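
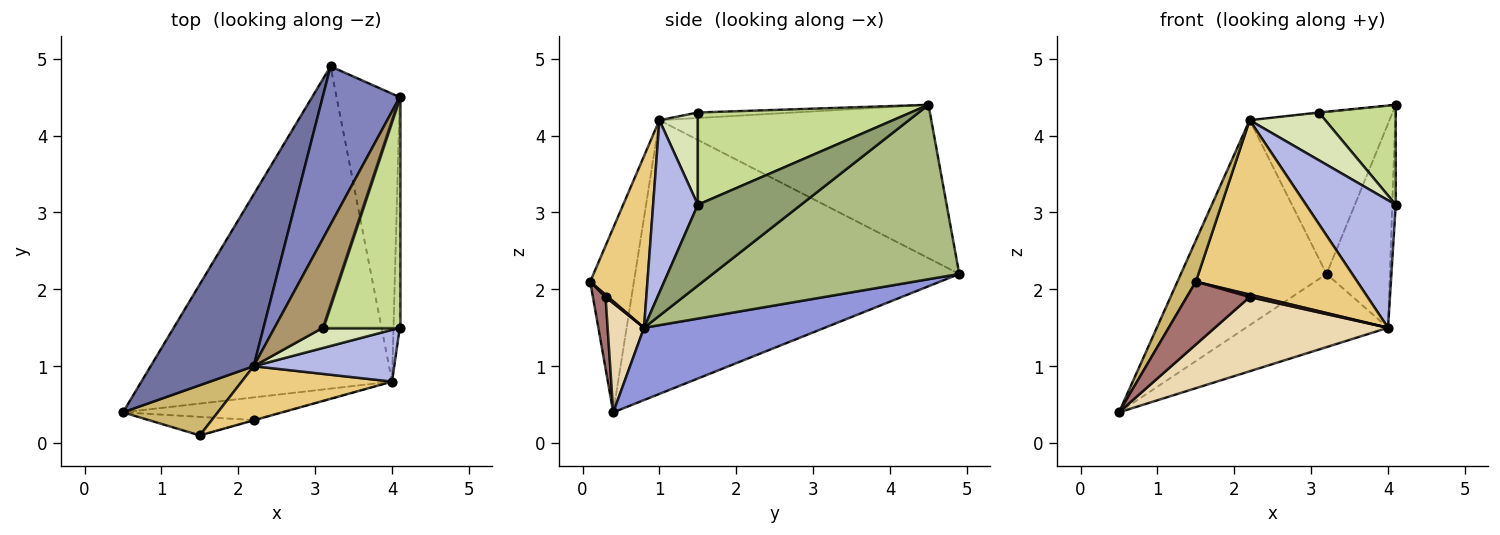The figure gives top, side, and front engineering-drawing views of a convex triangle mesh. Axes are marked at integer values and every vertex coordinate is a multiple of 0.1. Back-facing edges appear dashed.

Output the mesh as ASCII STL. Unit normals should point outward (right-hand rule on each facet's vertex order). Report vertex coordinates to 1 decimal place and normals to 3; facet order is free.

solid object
 facet normal -0.863 0.388 0.325
  outer loop
   vertex 2.2 1.0 4.2
   vertex 3.2 4.9 2.2
   vertex 0.5 0.4 0.4
  endloop
 endfacet
 facet normal -0.812 0.417 0.408
  outer loop
   vertex 2.2 1.0 4.2
   vertex 4.1 4.5 4.4
   vertex 3.2 4.9 2.2
  endloop
 endfacet
 facet normal 0.271 0.213 -0.939
  outer loop
   vertex 4.0 0.8 1.5
   vertex 0.5 0.4 0.4
   vertex 3.2 4.9 2.2
  endloop
 endfacet
 facet normal 0.419 -0.841 0.342
  outer loop
   vertex 4.0 0.8 1.5
   vertex 4.1 1.5 3.1
   vertex 2.2 1.0 4.2
  endloop
 endfacet
 facet normal 0.996 0.033 -0.077
  outer loop
   vertex 4.0 0.8 1.5
   vertex 4.1 4.5 4.4
   vertex 4.1 1.5 3.1
  endloop
 endfacet
 facet normal 0.914 0.235 -0.331
  outer loop
   vertex 4.0 0.8 1.5
   vertex 3.2 4.9 2.2
   vertex 4.1 4.5 4.4
  endloop
 endfacet
 facet normal 0.740 -0.267 0.617
  outer loop
   vertex 3.1 1.5 4.3
   vertex 4.1 1.5 3.1
   vertex 4.1 4.5 4.4
  endloop
 endfacet
 facet normal 0.424 -0.834 0.353
  outer loop
   vertex 3.1 1.5 4.3
   vertex 2.2 1.0 4.2
   vertex 4.1 1.5 3.1
  endloop
 endfacet
 facet normal -0.113 0.005 0.994
  outer loop
   vertex 3.1 1.5 4.3
   vertex 4.1 4.5 4.4
   vertex 2.2 1.0 4.2
  endloop
 endfacet
 facet normal -0.833 -0.351 0.428
  outer loop
   vertex 1.5 0.1 2.1
   vertex 2.2 1.0 4.2
   vertex 0.5 0.4 0.4
  endloop
 endfacet
 facet normal 0.321 -0.905 0.281
  outer loop
   vertex 1.5 0.1 2.1
   vertex 4.0 0.8 1.5
   vertex 2.2 1.0 4.2
  endloop
 endfacet
 facet normal 0.197 -0.938 -0.286
  outer loop
   vertex 2.2 0.3 1.9
   vertex 0.5 0.4 0.4
   vertex 4.0 0.8 1.5
  endloop
 endfacet
 facet normal 0.190 -0.942 -0.278
  outer loop
   vertex 2.2 0.3 1.9
   vertex 1.5 0.1 2.1
   vertex 0.5 0.4 0.4
  endloop
 endfacet
 facet normal 0.241 -0.963 -0.120
  outer loop
   vertex 2.2 0.3 1.9
   vertex 4.0 0.8 1.5
   vertex 1.5 0.1 2.1
  endloop
 endfacet
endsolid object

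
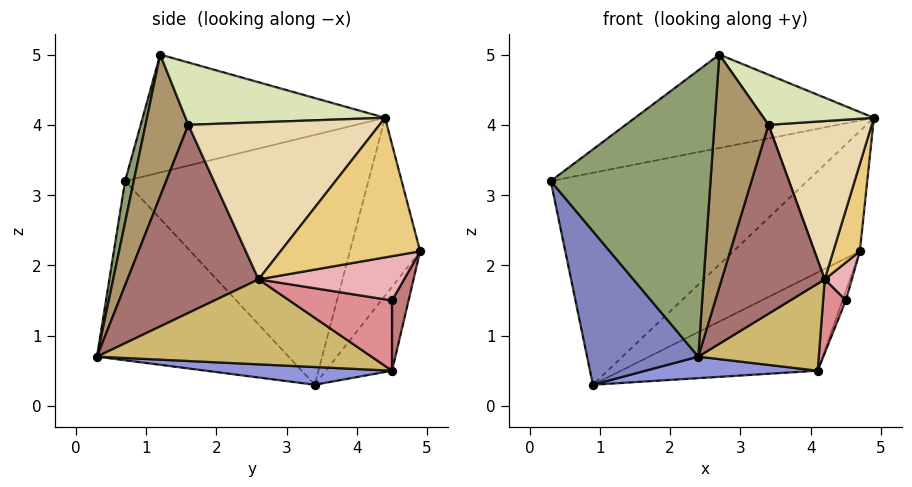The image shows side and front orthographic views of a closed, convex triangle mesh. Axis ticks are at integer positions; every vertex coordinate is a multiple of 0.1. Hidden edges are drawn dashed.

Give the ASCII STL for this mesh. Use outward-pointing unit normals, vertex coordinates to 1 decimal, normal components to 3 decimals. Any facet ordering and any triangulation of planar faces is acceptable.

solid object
 facet normal -0.607 0.640 0.471
  outer loop
   vertex 0.9 3.4 0.3
   vertex 0.3 0.7 3.2
   vertex 4.9 4.4 4.1
  endloop
 endfacet
 facet normal -0.726 -0.422 -0.543
  outer loop
   vertex 2.4 0.3 0.7
   vertex 0.3 0.7 3.2
   vertex 0.9 3.4 0.3
  endloop
 endfacet
 facet normal 0.091 -0.084 -0.992
  outer loop
   vertex 4.1 4.5 0.5
   vertex 2.4 0.3 0.7
   vertex 0.9 3.4 0.3
  endloop
 endfacet
 facet normal -0.569 0.560 0.602
  outer loop
   vertex 2.7 1.2 5.0
   vertex 4.9 4.4 4.1
   vertex 0.3 0.7 3.2
  endloop
 endfacet
 facet normal 0.053 -0.978 0.201
  outer loop
   vertex 2.7 1.2 5.0
   vertex 0.3 0.7 3.2
   vertex 2.4 0.3 0.7
  endloop
 endfacet
 facet normal -0.468 0.842 0.271
  outer loop
   vertex 4.7 4.9 2.2
   vertex 0.9 3.4 0.3
   vertex 4.9 4.4 4.1
  endloop
 endfacet
 facet normal -0.317 0.942 -0.110
  outer loop
   vertex 4.7 4.9 2.2
   vertex 4.1 4.5 0.5
   vertex 0.9 3.4 0.3
  endloop
 endfacet
 facet normal 0.807 -0.446 0.387
  outer loop
   vertex 3.4 1.6 4.0
   vertex 4.9 4.4 4.1
   vertex 2.7 1.2 5.0
  endloop
 endfacet
 facet normal 0.616 -0.778 0.120
  outer loop
   vertex 3.4 1.6 4.0
   vertex 2.7 1.2 5.0
   vertex 2.4 0.3 0.7
  endloop
 endfacet
 facet normal 0.765 -0.336 -0.550
  outer loop
   vertex 4.2 2.6 1.8
   vertex 2.4 0.3 0.7
   vertex 4.1 4.5 0.5
  endloop
 endfacet
 facet normal 0.971 -0.185 -0.151
  outer loop
   vertex 4.2 2.6 1.8
   vertex 4.7 4.9 2.2
   vertex 4.9 4.4 4.1
  endloop
 endfacet
 facet normal 0.875 -0.473 0.103
  outer loop
   vertex 4.2 2.6 1.8
   vertex 4.9 4.4 4.1
   vertex 3.4 1.6 4.0
  endloop
 endfacet
 facet normal 0.786 -0.618 0.005
  outer loop
   vertex 4.2 2.6 1.8
   vertex 3.4 1.6 4.0
   vertex 2.4 0.3 0.7
  endloop
 endfacet
 facet normal 0.913 0.183 -0.365
  outer loop
   vertex 4.5 4.5 1.5
   vertex 4.1 4.5 0.5
   vertex 4.7 4.9 2.2
  endloop
 endfacet
 facet normal 0.910 -0.201 -0.364
  outer loop
   vertex 4.5 4.5 1.5
   vertex 4.2 2.6 1.8
   vertex 4.1 4.5 0.5
  endloop
 endfacet
 facet normal 0.968 -0.180 -0.174
  outer loop
   vertex 4.5 4.5 1.5
   vertex 4.7 4.9 2.2
   vertex 4.2 2.6 1.8
  endloop
 endfacet
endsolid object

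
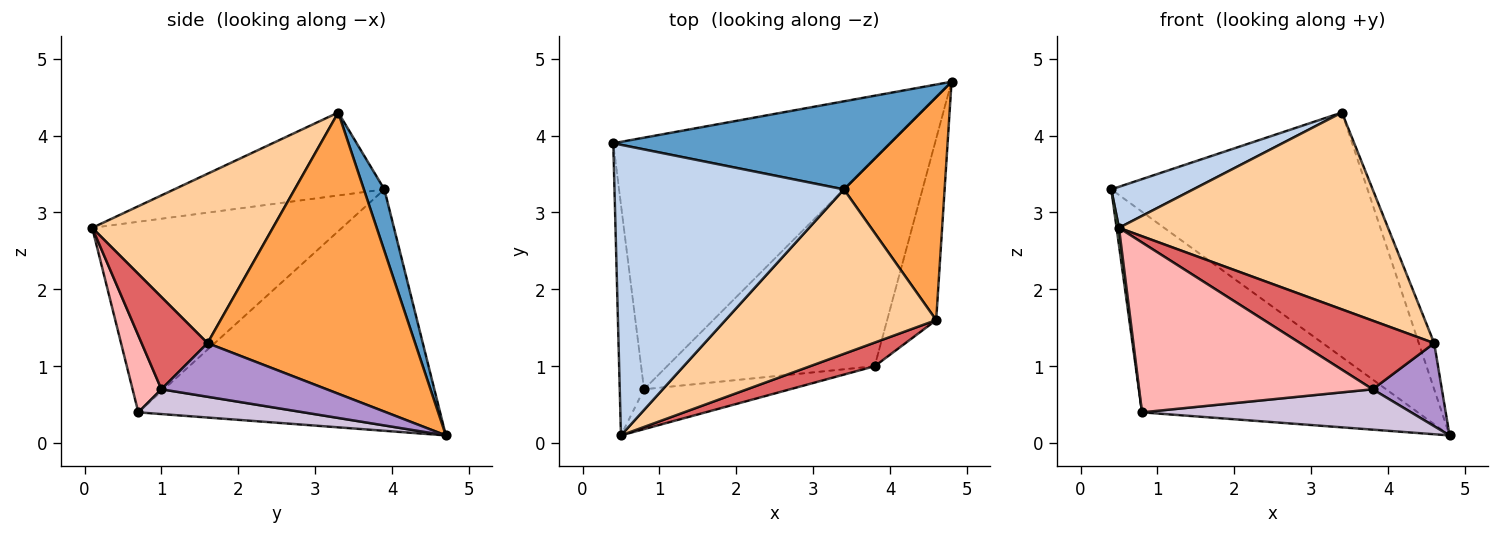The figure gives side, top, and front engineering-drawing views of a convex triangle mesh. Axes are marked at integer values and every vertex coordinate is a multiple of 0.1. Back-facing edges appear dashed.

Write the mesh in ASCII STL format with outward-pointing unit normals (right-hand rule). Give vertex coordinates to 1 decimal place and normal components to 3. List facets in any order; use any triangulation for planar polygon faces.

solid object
 facet normal 0.075 0.938 0.338
  outer loop
   vertex 3.4 3.3 4.3
   vertex 4.8 4.7 0.1
   vertex 0.4 3.9 3.3
  endloop
 endfacet
 facet normal -0.337 -0.132 0.932
  outer loop
   vertex 3.4 3.3 4.3
   vertex 0.4 3.9 3.3
   vertex 0.5 0.1 2.8
  endloop
 endfacet
 facet normal 0.939 0.070 0.336
  outer loop
   vertex 4.6 1.6 1.3
   vertex 4.8 4.7 0.1
   vertex 3.4 3.3 4.3
  endloop
 endfacet
 facet normal 0.458 -0.682 0.570
  outer loop
   vertex 4.6 1.6 1.3
   vertex 3.4 3.3 4.3
   vertex 0.5 0.1 2.8
  endloop
 endfacet
 facet normal -0.563 0.515 -0.646
  outer loop
   vertex 0.8 0.7 0.4
   vertex 0.4 3.9 3.3
   vertex 4.8 4.7 0.1
  endloop
 endfacet
 facet normal -0.992 -0.009 -0.126
  outer loop
   vertex 0.8 0.7 0.4
   vertex 0.5 0.1 2.8
   vertex 0.4 3.9 3.3
  endloop
 endfacet
 facet normal 0.422 -0.857 0.295
  outer loop
   vertex 3.8 1.0 0.7
   vertex 4.6 1.6 1.3
   vertex 0.5 0.1 2.8
  endloop
 endfacet
 facet normal 0.119 -0.967 -0.227
  outer loop
   vertex 3.8 1.0 0.7
   vertex 0.5 0.1 2.8
   vertex 0.8 0.7 0.4
  endloop
 endfacet
 facet normal 0.705 -0.295 -0.645
  outer loop
   vertex 3.8 1.0 0.7
   vertex 4.8 4.7 0.1
   vertex 4.6 1.6 1.3
  endloop
 endfacet
 facet normal 0.116 -0.190 -0.975
  outer loop
   vertex 3.8 1.0 0.7
   vertex 0.8 0.7 0.4
   vertex 4.8 4.7 0.1
  endloop
 endfacet
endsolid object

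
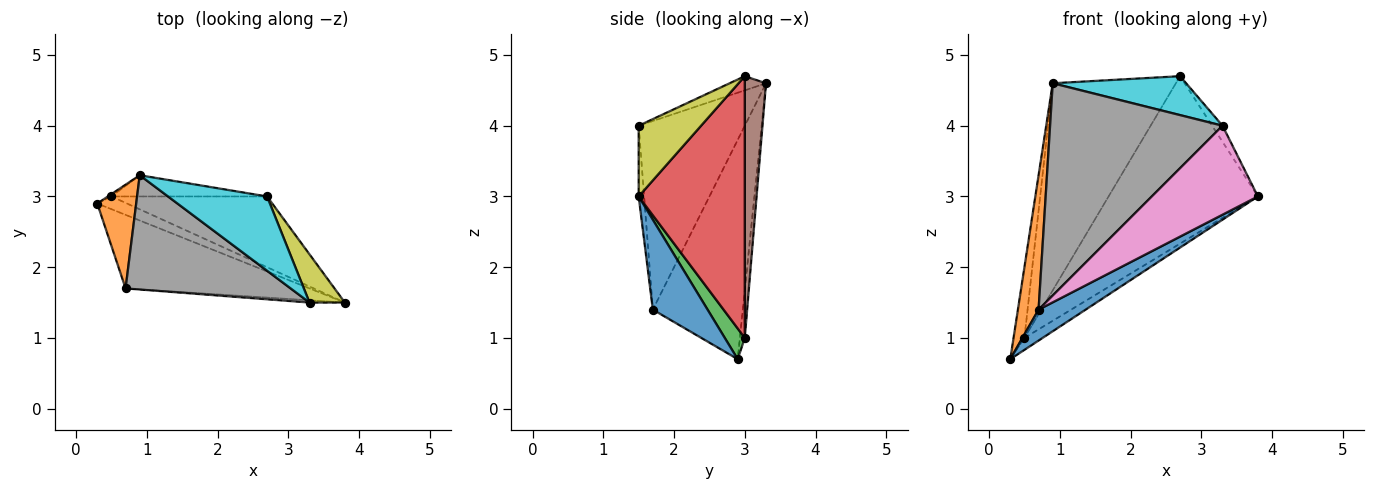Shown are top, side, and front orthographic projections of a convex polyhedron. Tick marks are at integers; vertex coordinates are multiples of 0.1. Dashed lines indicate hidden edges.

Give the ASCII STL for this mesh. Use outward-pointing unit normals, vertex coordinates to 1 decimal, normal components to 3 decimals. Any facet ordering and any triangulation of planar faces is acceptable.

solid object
 facet normal 0.411 -0.353 -0.840
  outer loop
   vertex 0.7 1.7 1.4
   vertex 0.3 2.9 0.7
   vertex 3.8 1.5 3.0
  endloop
 endfacet
 facet normal -0.960 -0.221 0.170
  outer loop
   vertex 0.7 1.7 1.4
   vertex 0.9 3.3 4.6
   vertex 0.3 2.9 0.7
  endloop
 endfacet
 facet normal 0.602 0.546 -0.583
  outer loop
   vertex 0.5 3.0 1.0
   vertex 3.8 1.5 3.0
   vertex 0.3 2.9 0.7
  endloop
 endfacet
 facet normal 0.548 0.771 -0.326
  outer loop
   vertex 0.5 3.0 1.0
   vertex 2.7 3.0 4.7
   vertex 3.8 1.5 3.0
  endloop
 endfacet
 facet normal -0.410 0.912 -0.030
  outer loop
   vertex 0.5 3.0 1.0
   vertex 0.3 2.9 0.7
   vertex 0.9 3.3 4.6
  endloop
 endfacet
 facet normal 0.169 0.980 -0.100
  outer loop
   vertex 0.5 3.0 1.0
   vertex 0.9 3.3 4.6
   vertex 2.7 3.0 4.7
  endloop
 endfacet
 facet normal -0.051 -0.998 -0.026
  outer loop
   vertex 3.3 1.5 4.0
   vertex 0.7 1.7 1.4
   vertex 3.8 1.5 3.0
  endloop
 endfacet
 facet normal -0.476 -0.774 0.417
  outer loop
   vertex 3.3 1.5 4.0
   vertex 0.9 3.3 4.6
   vertex 0.7 1.7 1.4
  endloop
 endfacet
 facet normal 0.885 0.147 0.442
  outer loop
   vertex 3.3 1.5 4.0
   vertex 3.8 1.5 3.0
   vertex 2.7 3.0 4.7
  endloop
 endfacet
 facet normal -0.126 -0.460 0.879
  outer loop
   vertex 3.3 1.5 4.0
   vertex 2.7 3.0 4.7
   vertex 0.9 3.3 4.6
  endloop
 endfacet
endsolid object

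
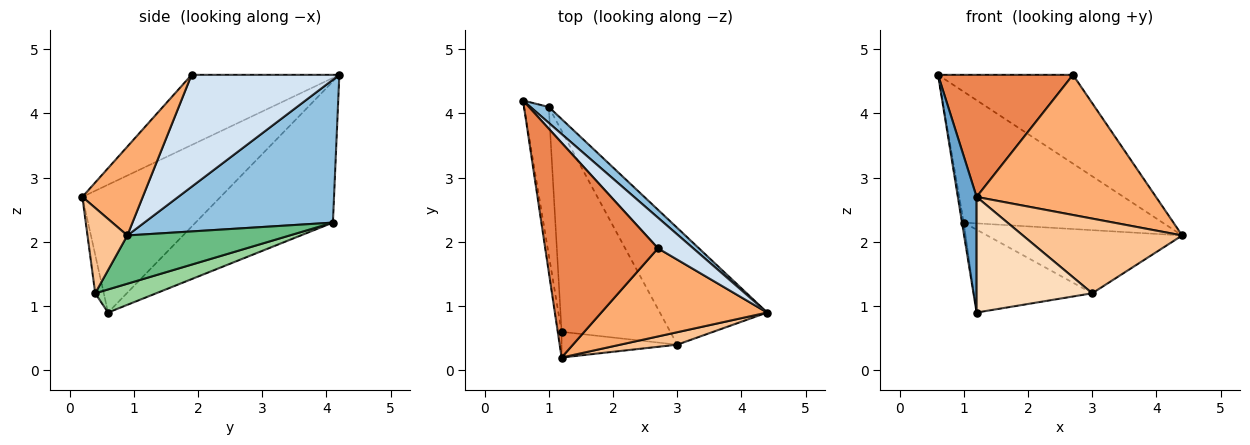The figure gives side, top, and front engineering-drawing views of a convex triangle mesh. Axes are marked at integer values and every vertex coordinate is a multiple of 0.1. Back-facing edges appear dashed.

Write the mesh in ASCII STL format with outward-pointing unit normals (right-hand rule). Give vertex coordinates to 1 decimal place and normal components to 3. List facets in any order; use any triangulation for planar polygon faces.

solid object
 facet normal -0.990 -0.134 -0.030
  outer loop
   vertex 1.2 0.6 0.9
   vertex 1.2 0.2 2.7
   vertex 0.6 4.2 4.6
  endloop
 endfacet
 facet normal 0.685 0.723 0.088
  outer loop
   vertex 1.0 4.1 2.3
   vertex 0.6 4.2 4.6
   vertex 4.4 0.9 2.1
  endloop
 endfacet
 facet normal -0.985 0.012 -0.172
  outer loop
   vertex 1.0 4.1 2.3
   vertex 1.2 0.6 0.9
   vertex 0.6 4.2 4.6
  endloop
 endfacet
 facet normal 0.719 0.657 0.226
  outer loop
   vertex 2.7 1.9 4.6
   vertex 4.4 0.9 2.1
   vertex 0.6 4.2 4.6
  endloop
 endfacet
 facet normal -0.476 -0.435 0.765
  outer loop
   vertex 2.7 1.9 4.6
   vertex 0.6 4.2 4.6
   vertex 1.2 0.2 2.7
  endloop
 endfacet
 facet normal 0.274 -0.814 0.512
  outer loop
   vertex 2.7 1.9 4.6
   vertex 1.2 0.2 2.7
   vertex 4.4 0.9 2.1
  endloop
 endfacet
 facet normal 0.239 -0.958 0.160
  outer loop
   vertex 3.0 0.4 1.2
   vertex 4.4 0.9 2.1
   vertex 1.2 0.2 2.7
  endloop
 endfacet
 facet normal -0.072 -0.974 -0.216
  outer loop
   vertex 3.0 0.4 1.2
   vertex 1.2 0.2 2.7
   vertex 1.2 0.6 0.9
  endloop
 endfacet
 facet normal 0.368 0.442 -0.818
  outer loop
   vertex 3.0 0.4 1.2
   vertex 1.0 4.1 2.3
   vertex 4.4 0.9 2.1
  endloop
 endfacet
 facet normal 0.193 0.374 -0.907
  outer loop
   vertex 3.0 0.4 1.2
   vertex 1.2 0.6 0.9
   vertex 1.0 4.1 2.3
  endloop
 endfacet
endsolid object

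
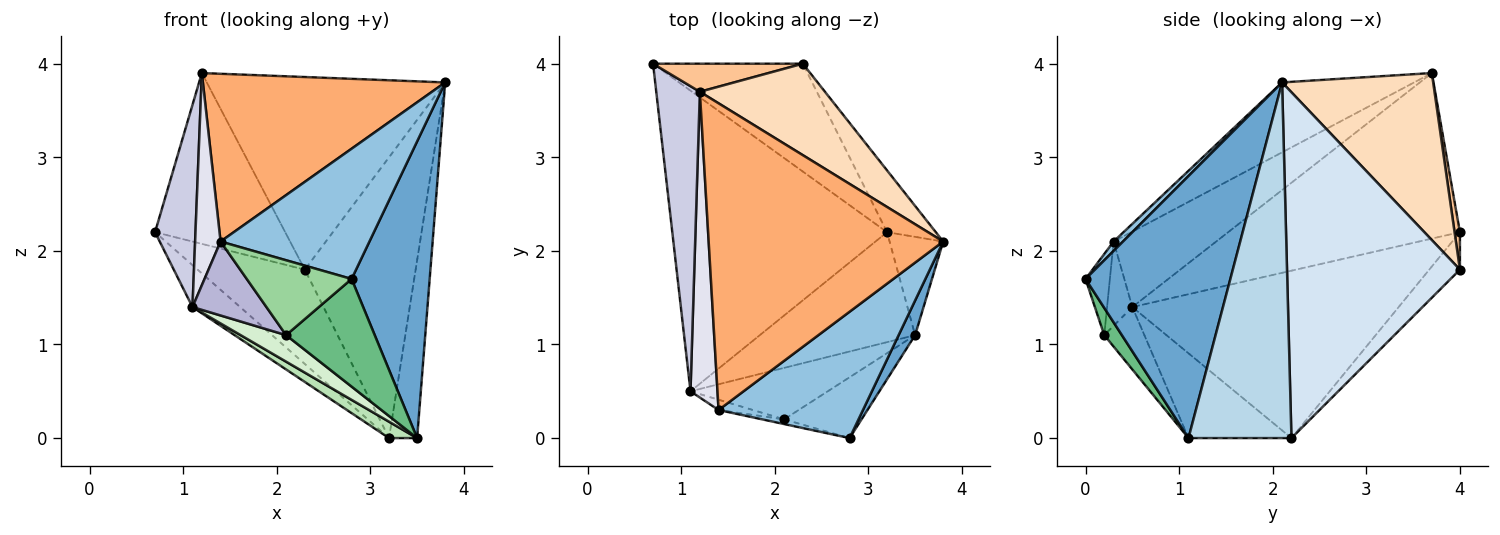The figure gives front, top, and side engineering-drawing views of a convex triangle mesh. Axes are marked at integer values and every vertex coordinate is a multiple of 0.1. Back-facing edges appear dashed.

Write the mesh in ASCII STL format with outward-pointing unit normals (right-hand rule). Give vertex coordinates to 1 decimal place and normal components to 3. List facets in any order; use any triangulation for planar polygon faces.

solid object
 facet normal 0.879 -0.474 0.055
  outer loop
   vertex 3.5 1.1 0.0
   vertex 3.8 2.1 3.8
   vertex 2.8 0.0 1.7
  endloop
 endfacet
 facet normal 0.045 -0.717 0.696
  outer loop
   vertex 1.4 0.3 2.1
   vertex 2.8 0.0 1.7
   vertex 3.8 2.1 3.8
  endloop
 endfacet
 facet normal 0.955 0.260 -0.144
  outer loop
   vertex 3.2 2.2 0.0
   vertex 3.8 2.1 3.8
   vertex 3.5 1.1 0.0
  endloop
 endfacet
 facet normal 0.836 0.536 -0.118
  outer loop
   vertex 3.2 2.2 0.0
   vertex 2.3 4.0 1.8
   vertex 3.8 2.1 3.8
  endloop
 endfacet
 facet normal -0.185 0.647 -0.740
  outer loop
   vertex 3.2 2.2 0.0
   vertex 0.7 4.0 2.2
   vertex 2.3 4.0 1.8
  endloop
 endfacet
 facet normal -0.253 -0.464 0.849
  outer loop
   vertex 1.2 3.7 3.9
   vertex 1.4 0.3 2.1
   vertex 3.8 2.1 3.8
  endloop
 endfacet
 facet normal 0.041 0.986 0.162
  outer loop
   vertex 1.2 3.7 3.9
   vertex 2.3 4.0 1.8
   vertex 0.7 4.0 2.2
  endloop
 endfacet
 facet normal 0.497 0.784 0.372
  outer loop
   vertex 1.2 3.7 3.9
   vertex 3.8 2.1 3.8
   vertex 2.3 4.0 1.8
  endloop
 endfacet
 facet normal 0.170 -0.858 -0.485
  outer loop
   vertex 2.1 0.2 1.1
   vertex 3.5 1.1 0.0
   vertex 2.8 0.0 1.7
  endloop
 endfacet
 facet normal -0.226 -0.972 -0.061
  outer loop
   vertex 2.1 0.2 1.1
   vertex 2.8 0.0 1.7
   vertex 1.4 0.3 2.1
  endloop
 endfacet
 facet normal -0.475 -0.130 -0.870
  outer loop
   vertex 1.1 0.5 1.4
   vertex 3.2 2.2 0.0
   vertex 3.5 1.1 0.0
  endloop
 endfacet
 facet normal -0.375 -0.425 -0.824
  outer loop
   vertex 1.1 0.5 1.4
   vertex 3.5 1.1 0.0
   vertex 2.1 0.2 1.1
  endloop
 endfacet
 facet normal -0.611 0.109 -0.784
  outer loop
   vertex 1.1 0.5 1.4
   vertex 0.7 4.0 2.2
   vertex 3.2 2.2 0.0
  endloop
 endfacet
 facet normal -0.321 -0.938 -0.131
  outer loop
   vertex 1.1 0.5 1.4
   vertex 2.1 0.2 1.1
   vertex 1.4 0.3 2.1
  endloop
 endfacet
 facet normal -0.954 -0.166 0.251
  outer loop
   vertex 1.1 0.5 1.4
   vertex 1.2 3.7 3.9
   vertex 0.7 4.0 2.2
  endloop
 endfacet
 facet normal -0.917 -0.228 0.328
  outer loop
   vertex 1.1 0.5 1.4
   vertex 1.4 0.3 2.1
   vertex 1.2 3.7 3.9
  endloop
 endfacet
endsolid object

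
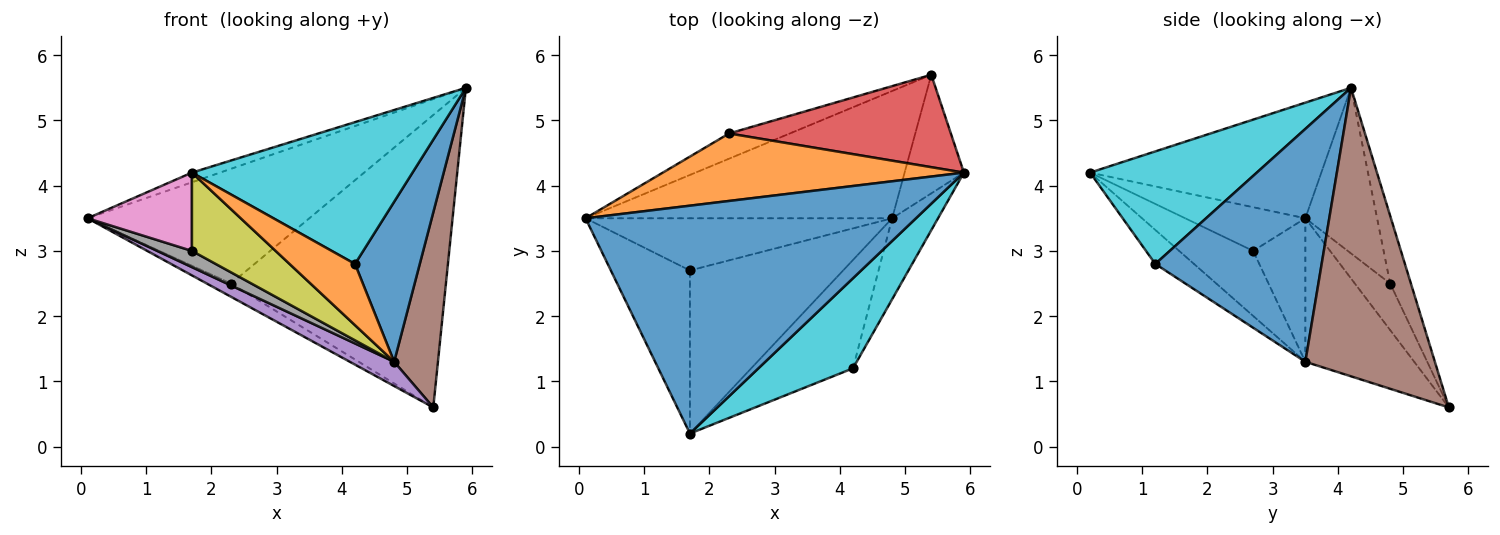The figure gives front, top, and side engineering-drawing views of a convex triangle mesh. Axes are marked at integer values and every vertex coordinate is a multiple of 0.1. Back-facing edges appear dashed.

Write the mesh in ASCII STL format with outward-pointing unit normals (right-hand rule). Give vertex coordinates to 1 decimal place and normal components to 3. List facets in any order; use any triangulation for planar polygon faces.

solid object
 facet normal -0.330 0.040 0.943
  outer loop
   vertex 1.7 0.2 4.2
   vertex 5.9 4.2 5.5
   vertex 0.1 3.5 3.5
  endloop
 endfacet
 facet normal -0.269 0.830 0.488
  outer loop
   vertex 2.3 4.8 2.5
   vertex 0.1 3.5 3.5
   vertex 5.9 4.2 5.5
  endloop
 endfacet
 facet normal -0.561 0.386 -0.732
  outer loop
   vertex 2.3 4.8 2.5
   vertex 5.4 5.7 0.6
   vertex 0.1 3.5 3.5
  endloop
 endfacet
 facet normal -0.092 0.950 0.300
  outer loop
   vertex 2.3 4.8 2.5
   vertex 5.9 4.2 5.5
   vertex 5.4 5.7 0.6
  endloop
 endfacet
 facet normal -0.418 -0.170 -0.893
  outer loop
   vertex 4.8 3.5 1.3
   vertex 0.1 3.5 3.5
   vertex 5.4 5.7 0.6
  endloop
 endfacet
 facet normal 0.930 -0.314 -0.191
  outer loop
   vertex 4.8 3.5 1.3
   vertex 5.4 5.7 0.6
   vertex 5.9 4.2 5.5
  endloop
 endfacet
 facet normal -0.446 -0.387 -0.807
  outer loop
   vertex 1.7 2.7 3.0
   vertex 1.7 0.2 4.2
   vertex 0.1 3.5 3.5
  endloop
 endfacet
 facet normal -0.408 -0.271 -0.872
  outer loop
   vertex 1.7 2.7 3.0
   vertex 0.1 3.5 3.5
   vertex 4.8 3.5 1.3
  endloop
 endfacet
 facet normal -0.357 -0.404 -0.842
  outer loop
   vertex 1.7 2.7 3.0
   vertex 4.8 3.5 1.3
   vertex 1.7 0.2 4.2
  endloop
 endfacet
 facet normal 0.538 -0.712 0.452
  outer loop
   vertex 4.2 1.2 2.8
   vertex 5.9 4.2 5.5
   vertex 1.7 0.2 4.2
  endloop
 endfacet
 facet normal 0.917 -0.357 -0.181
  outer loop
   vertex 4.2 1.2 2.8
   vertex 4.8 3.5 1.3
   vertex 5.9 4.2 5.5
  endloop
 endfacet
 facet normal -0.279 -0.472 -0.836
  outer loop
   vertex 4.2 1.2 2.8
   vertex 1.7 0.2 4.2
   vertex 4.8 3.5 1.3
  endloop
 endfacet
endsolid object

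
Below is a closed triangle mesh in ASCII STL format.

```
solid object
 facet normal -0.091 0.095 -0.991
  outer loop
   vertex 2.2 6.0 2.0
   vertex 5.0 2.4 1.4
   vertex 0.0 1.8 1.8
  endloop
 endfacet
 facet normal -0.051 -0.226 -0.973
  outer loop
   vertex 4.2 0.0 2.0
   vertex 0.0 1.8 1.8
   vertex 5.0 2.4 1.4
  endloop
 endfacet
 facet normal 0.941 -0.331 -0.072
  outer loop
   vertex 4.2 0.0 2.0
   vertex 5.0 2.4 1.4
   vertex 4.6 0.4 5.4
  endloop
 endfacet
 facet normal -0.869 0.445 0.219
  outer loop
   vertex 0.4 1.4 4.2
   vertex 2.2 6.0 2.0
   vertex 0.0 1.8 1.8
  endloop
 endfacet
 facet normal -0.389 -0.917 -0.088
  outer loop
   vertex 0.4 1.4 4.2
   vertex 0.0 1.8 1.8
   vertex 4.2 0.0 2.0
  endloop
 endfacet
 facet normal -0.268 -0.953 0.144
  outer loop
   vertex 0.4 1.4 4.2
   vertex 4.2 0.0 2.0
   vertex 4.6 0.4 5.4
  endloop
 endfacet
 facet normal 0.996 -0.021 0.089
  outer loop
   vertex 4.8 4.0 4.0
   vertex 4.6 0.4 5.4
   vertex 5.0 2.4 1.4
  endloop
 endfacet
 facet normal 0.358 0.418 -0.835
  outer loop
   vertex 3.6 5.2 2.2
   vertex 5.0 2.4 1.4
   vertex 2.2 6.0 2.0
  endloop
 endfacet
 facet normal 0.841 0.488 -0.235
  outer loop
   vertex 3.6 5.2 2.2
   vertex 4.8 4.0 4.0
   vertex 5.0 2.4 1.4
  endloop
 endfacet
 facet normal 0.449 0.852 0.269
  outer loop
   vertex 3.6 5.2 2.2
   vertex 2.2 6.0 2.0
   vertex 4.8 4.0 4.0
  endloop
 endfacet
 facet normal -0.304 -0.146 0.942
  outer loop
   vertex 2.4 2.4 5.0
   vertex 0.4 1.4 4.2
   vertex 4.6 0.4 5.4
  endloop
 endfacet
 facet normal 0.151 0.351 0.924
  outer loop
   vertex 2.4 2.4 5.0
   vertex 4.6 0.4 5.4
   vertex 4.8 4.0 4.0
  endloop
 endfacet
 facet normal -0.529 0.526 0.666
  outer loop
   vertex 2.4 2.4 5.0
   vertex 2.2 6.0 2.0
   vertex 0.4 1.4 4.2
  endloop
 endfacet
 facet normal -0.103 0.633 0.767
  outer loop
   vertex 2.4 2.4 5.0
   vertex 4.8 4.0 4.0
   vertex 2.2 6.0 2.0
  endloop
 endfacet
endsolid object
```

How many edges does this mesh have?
21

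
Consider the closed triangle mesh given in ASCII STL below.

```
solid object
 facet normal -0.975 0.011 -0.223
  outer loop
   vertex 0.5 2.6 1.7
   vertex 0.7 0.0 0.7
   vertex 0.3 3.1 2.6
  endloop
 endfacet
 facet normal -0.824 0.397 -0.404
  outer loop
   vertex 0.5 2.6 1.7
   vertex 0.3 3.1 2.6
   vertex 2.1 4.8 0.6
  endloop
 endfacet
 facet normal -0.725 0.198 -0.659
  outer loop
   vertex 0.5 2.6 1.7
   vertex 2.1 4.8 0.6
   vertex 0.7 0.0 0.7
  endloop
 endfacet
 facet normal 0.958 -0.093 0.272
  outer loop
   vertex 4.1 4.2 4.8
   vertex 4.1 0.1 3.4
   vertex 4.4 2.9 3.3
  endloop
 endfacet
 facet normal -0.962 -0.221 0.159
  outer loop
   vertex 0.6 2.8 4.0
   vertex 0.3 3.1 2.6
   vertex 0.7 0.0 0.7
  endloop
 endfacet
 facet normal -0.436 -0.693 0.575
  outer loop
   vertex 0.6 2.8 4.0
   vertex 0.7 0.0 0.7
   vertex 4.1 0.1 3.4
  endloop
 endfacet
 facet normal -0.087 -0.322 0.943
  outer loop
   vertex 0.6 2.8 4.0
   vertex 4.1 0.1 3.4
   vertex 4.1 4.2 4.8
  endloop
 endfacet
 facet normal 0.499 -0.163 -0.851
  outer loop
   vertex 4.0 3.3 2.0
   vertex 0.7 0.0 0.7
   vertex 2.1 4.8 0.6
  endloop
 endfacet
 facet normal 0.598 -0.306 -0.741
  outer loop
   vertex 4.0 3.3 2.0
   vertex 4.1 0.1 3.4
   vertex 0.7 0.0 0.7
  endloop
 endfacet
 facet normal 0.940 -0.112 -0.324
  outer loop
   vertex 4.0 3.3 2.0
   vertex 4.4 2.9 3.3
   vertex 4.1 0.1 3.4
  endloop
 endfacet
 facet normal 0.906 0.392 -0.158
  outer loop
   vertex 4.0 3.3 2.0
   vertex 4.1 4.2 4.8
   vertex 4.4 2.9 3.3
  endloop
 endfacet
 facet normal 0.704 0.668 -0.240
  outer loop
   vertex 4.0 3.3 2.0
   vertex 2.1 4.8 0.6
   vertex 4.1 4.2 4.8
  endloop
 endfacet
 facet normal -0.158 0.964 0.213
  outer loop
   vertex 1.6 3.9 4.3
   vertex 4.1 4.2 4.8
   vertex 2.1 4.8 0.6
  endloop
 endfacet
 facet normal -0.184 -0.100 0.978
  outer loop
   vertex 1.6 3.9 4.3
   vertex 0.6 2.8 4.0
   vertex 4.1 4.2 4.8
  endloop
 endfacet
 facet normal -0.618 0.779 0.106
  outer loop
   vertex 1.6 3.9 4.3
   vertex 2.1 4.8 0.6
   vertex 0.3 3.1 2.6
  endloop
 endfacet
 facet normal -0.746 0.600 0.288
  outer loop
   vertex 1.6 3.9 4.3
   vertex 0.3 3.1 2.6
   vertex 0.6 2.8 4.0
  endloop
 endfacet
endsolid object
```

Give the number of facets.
16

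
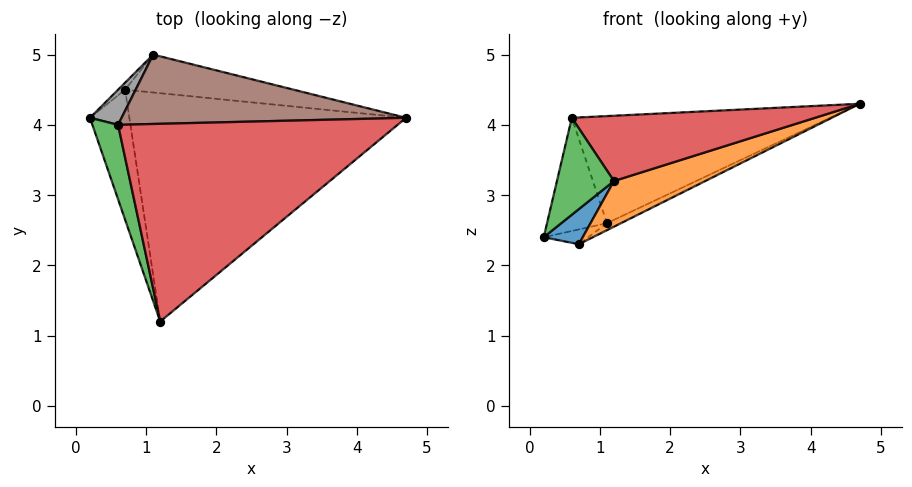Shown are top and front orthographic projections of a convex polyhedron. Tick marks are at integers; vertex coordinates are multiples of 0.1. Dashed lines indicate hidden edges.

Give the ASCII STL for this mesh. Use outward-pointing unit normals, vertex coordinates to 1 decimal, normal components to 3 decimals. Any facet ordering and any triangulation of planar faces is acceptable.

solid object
 facet normal 0.016 -0.261 -0.965
  outer loop
   vertex 0.7 4.5 2.3
   vertex 1.2 1.2 3.2
   vertex 0.2 4.1 2.4
  endloop
 endfacet
 facet normal 0.426 -0.177 -0.887
  outer loop
   vertex 0.7 4.5 2.3
   vertex 4.7 4.1 4.3
   vertex 1.2 1.2 3.2
  endloop
 endfacet
 facet normal -0.941 -0.268 0.206
  outer loop
   vertex 0.6 4.0 4.1
   vertex 0.2 4.1 2.4
   vertex 1.2 1.2 3.2
  endloop
 endfacet
 facet normal -0.039 -0.313 0.949
  outer loop
   vertex 0.6 4.0 4.1
   vertex 1.2 1.2 3.2
   vertex 4.7 4.1 4.3
  endloop
 endfacet
 facet normal 0.454 0.162 -0.876
  outer loop
   vertex 1.1 5.0 2.6
   vertex 4.7 4.1 4.3
   vertex 0.7 4.5 2.3
  endloop
 endfacet
 facet normal -0.047 0.838 0.543
  outer loop
   vertex 1.1 5.0 2.6
   vertex 0.6 4.0 4.1
   vertex 4.7 4.1 4.3
  endloop
 endfacet
 facet normal -0.629 0.703 -0.333
  outer loop
   vertex 1.1 5.0 2.6
   vertex 0.7 4.5 2.3
   vertex 0.2 4.1 2.4
  endloop
 endfacet
 facet normal -0.714 0.668 0.207
  outer loop
   vertex 1.1 5.0 2.6
   vertex 0.2 4.1 2.4
   vertex 0.6 4.0 4.1
  endloop
 endfacet
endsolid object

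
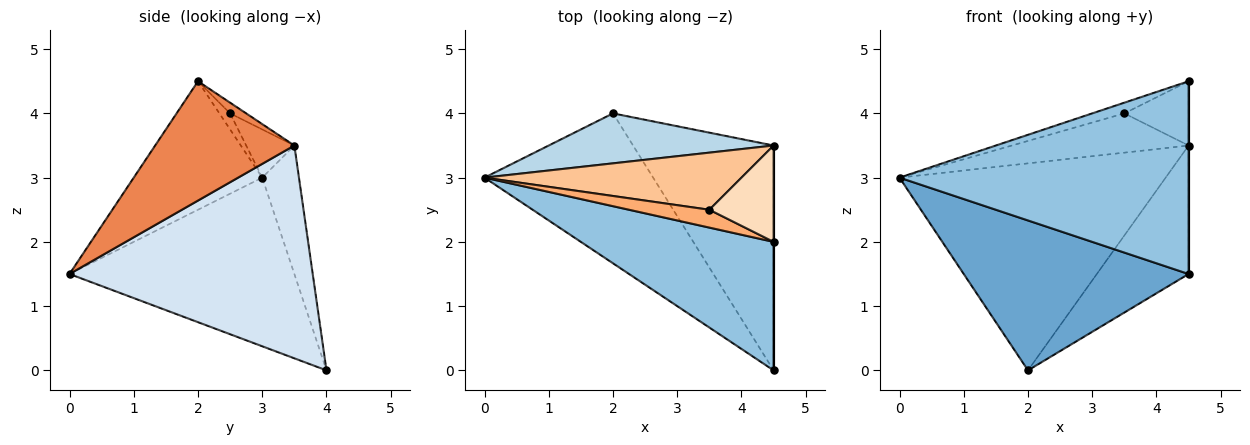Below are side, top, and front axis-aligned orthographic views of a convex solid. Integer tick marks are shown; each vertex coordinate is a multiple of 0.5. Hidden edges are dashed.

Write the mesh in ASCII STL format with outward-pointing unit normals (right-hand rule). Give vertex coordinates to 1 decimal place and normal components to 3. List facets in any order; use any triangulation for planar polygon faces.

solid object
 facet normal -0.577 -0.577 -0.577
  outer loop
   vertex 2.0 4.0 0.0
   vertex 4.5 0.0 1.5
   vertex 0.0 3.0 3.0
  endloop
 endfacet
 facet normal -0.347 -0.780 0.520
  outer loop
   vertex 4.5 2.0 4.5
   vertex 0.0 3.0 3.0
   vertex 4.5 0.0 1.5
  endloop
 endfacet
 facet normal -0.133 0.963 0.233
  outer loop
   vertex 4.5 3.5 3.5
   vertex 2.0 4.0 0.0
   vertex 0.0 3.0 3.0
  endloop
 endfacet
 facet normal 0.796 0.300 -0.526
  outer loop
   vertex 4.5 3.5 3.5
   vertex 4.5 0.0 1.5
   vertex 2.0 4.0 0.0
  endloop
 endfacet
 facet normal 1.000 0.000 0.000
  outer loop
   vertex 4.5 3.5 3.5
   vertex 4.5 2.0 4.5
   vertex 4.5 0.0 1.5
  endloop
 endfacet
 facet normal -0.169 0.507 0.845
  outer loop
   vertex 3.5 2.5 4.0
   vertex 0.0 3.0 3.0
   vertex 4.5 2.0 4.5
  endloop
 endfacet
 facet normal -0.153 0.560 0.814
  outer loop
   vertex 3.5 2.5 4.0
   vertex 4.5 3.5 3.5
   vertex 0.0 3.0 3.0
  endloop
 endfacet
 facet normal -0.137 0.549 0.824
  outer loop
   vertex 3.5 2.5 4.0
   vertex 4.5 2.0 4.5
   vertex 4.5 3.5 3.5
  endloop
 endfacet
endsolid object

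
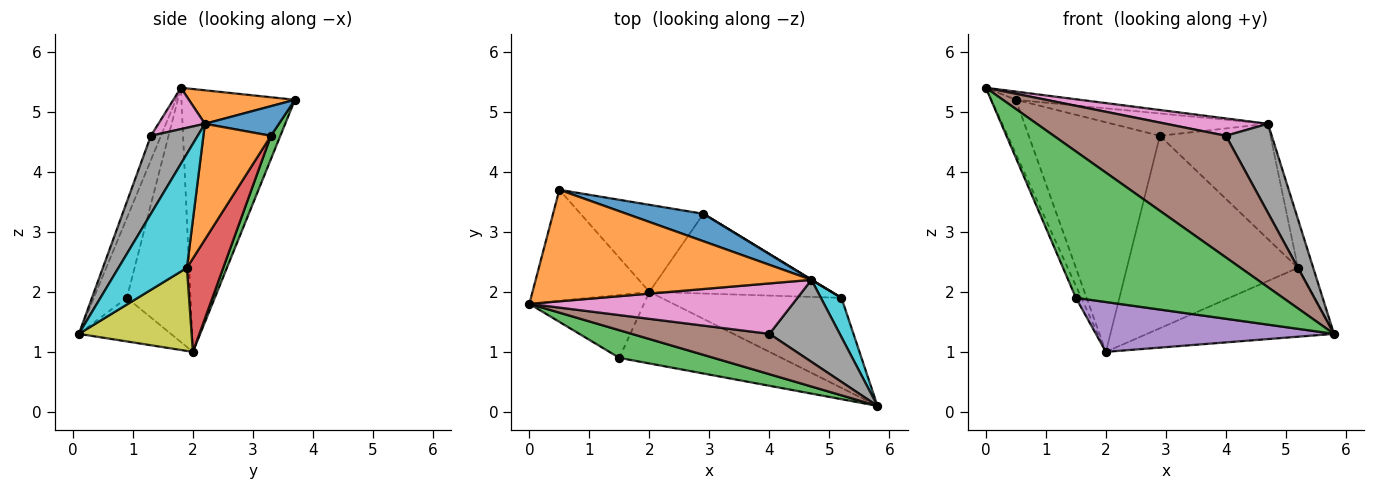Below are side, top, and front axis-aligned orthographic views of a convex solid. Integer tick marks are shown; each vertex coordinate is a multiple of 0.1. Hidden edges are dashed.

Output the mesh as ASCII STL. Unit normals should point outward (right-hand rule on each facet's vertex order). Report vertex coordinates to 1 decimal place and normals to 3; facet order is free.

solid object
 facet normal -0.896 0.194 -0.399
  outer loop
   vertex 2.0 2.0 1.0
   vertex 0.0 1.8 5.4
   vertex 0.5 3.7 5.2
  endloop
 endfacet
 facet normal 0.120 0.073 0.990
  outer loop
   vertex 4.7 2.2 4.8
   vertex 0.5 3.7 5.2
   vertex 0.0 1.8 5.4
  endloop
 endfacet
 facet normal -0.155 -0.971 0.183
  outer loop
   vertex 1.5 0.9 1.9
   vertex 5.8 0.1 1.3
   vertex 0.0 1.8 5.4
  endloop
 endfacet
 facet normal -0.909 0.078 -0.410
  outer loop
   vertex 1.5 0.9 1.9
   vertex 0.0 1.8 5.4
   vertex 2.0 2.0 1.0
  endloop
 endfacet
 facet normal -0.216 -0.558 -0.802
  outer loop
   vertex 1.5 0.9 1.9
   vertex 2.0 2.0 1.0
   vertex 5.8 0.1 1.3
  endloop
 endfacet
 facet normal -0.056 -0.948 0.314
  outer loop
   vertex 4.0 1.3 4.6
   vertex 0.0 1.8 5.4
   vertex 5.8 0.1 1.3
  endloop
 endfacet
 facet normal 0.147 -0.322 0.935
  outer loop
   vertex 4.0 1.3 4.6
   vertex 4.7 2.2 4.8
   vertex 0.0 1.8 5.4
  endloop
 endfacet
 facet normal 0.601 -0.588 0.542
  outer loop
   vertex 4.0 1.3 4.6
   vertex 5.8 0.1 1.3
   vertex 4.7 2.2 4.8
  endloop
 endfacet
 facet normal 0.344 0.570 -0.746
  outer loop
   vertex 5.2 1.9 2.4
   vertex 5.8 0.1 1.3
   vertex 2.0 2.0 1.0
  endloop
 endfacet
 facet normal 0.961 0.214 0.173
  outer loop
   vertex 5.2 1.9 2.4
   vertex 4.7 2.2 4.8
   vertex 5.8 0.1 1.3
  endloop
 endfacet
 facet normal 0.287 0.604 0.744
  outer loop
   vertex 2.9 3.3 4.6
   vertex 0.5 3.7 5.2
   vertex 4.7 2.2 4.8
  endloop
 endfacet
 facet normal 0.521 0.853 0.002
  outer loop
   vertex 2.9 3.3 4.6
   vertex 4.7 2.2 4.8
   vertex 5.2 1.9 2.4
  endloop
 endfacet
 facet normal 0.067 0.933 -0.354
  outer loop
   vertex 2.9 3.3 4.6
   vertex 2.0 2.0 1.0
   vertex 0.5 3.7 5.2
  endloop
 endfacet
 facet normal 0.193 0.907 -0.376
  outer loop
   vertex 2.9 3.3 4.6
   vertex 5.2 1.9 2.4
   vertex 2.0 2.0 1.0
  endloop
 endfacet
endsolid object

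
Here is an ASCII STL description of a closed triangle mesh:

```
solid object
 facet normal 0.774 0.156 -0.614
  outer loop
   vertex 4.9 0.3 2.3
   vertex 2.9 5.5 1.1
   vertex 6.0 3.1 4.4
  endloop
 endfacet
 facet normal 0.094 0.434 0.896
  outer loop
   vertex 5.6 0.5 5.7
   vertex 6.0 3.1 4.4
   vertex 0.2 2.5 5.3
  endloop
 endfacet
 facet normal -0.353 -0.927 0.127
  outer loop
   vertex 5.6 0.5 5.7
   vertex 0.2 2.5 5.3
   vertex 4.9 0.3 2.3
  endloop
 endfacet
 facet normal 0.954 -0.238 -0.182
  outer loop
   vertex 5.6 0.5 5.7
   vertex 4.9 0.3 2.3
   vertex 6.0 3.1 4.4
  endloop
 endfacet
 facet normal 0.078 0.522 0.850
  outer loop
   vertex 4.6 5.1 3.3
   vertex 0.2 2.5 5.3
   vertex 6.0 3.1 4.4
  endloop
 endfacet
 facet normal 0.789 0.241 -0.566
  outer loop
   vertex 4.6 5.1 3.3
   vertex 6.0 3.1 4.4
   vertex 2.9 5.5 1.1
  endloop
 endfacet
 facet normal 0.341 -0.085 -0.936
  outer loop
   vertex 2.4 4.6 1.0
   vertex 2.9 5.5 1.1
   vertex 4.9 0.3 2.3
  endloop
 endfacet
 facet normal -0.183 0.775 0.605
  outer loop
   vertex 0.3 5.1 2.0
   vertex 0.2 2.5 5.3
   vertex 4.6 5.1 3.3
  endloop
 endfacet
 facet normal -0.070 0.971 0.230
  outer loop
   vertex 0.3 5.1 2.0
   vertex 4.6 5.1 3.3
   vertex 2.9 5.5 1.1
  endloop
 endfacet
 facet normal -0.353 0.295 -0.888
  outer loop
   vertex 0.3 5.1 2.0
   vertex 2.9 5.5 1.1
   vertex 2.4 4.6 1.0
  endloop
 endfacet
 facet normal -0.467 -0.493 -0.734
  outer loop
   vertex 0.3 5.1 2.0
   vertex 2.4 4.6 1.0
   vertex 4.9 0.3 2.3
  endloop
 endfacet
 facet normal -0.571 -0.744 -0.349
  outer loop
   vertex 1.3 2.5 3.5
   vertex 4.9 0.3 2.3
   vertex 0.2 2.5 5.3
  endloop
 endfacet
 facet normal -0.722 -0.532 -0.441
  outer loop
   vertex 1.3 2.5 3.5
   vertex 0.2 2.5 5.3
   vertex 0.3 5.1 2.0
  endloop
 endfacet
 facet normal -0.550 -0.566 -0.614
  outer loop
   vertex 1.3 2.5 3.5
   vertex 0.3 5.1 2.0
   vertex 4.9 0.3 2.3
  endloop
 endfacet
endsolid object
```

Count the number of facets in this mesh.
14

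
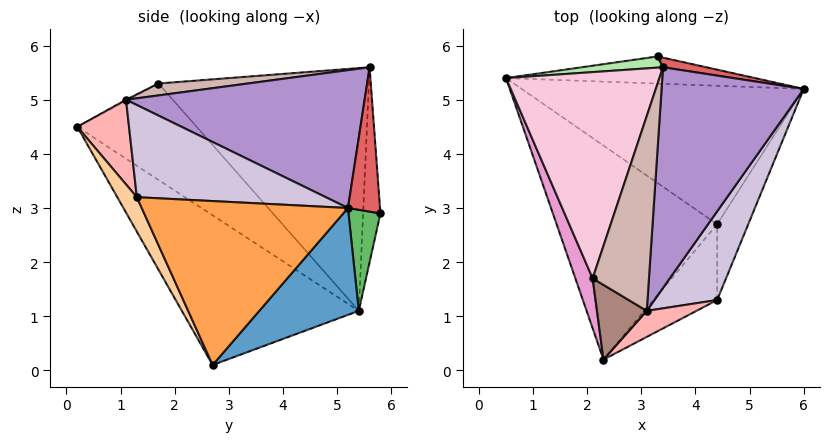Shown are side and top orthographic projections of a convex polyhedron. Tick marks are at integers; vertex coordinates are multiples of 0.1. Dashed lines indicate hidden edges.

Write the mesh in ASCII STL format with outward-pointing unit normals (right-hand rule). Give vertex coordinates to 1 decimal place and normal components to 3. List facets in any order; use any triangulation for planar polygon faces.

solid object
 facet normal 0.269 0.651 -0.710
  outer loop
   vertex 4.4 2.7 0.1
   vertex 0.5 5.4 1.1
   vertex 6.0 5.2 3.0
  endloop
 endfacet
 facet normal -0.555 -0.581 -0.595
  outer loop
   vertex 4.4 2.7 0.1
   vertex 2.3 0.2 4.5
   vertex 0.5 5.4 1.1
  endloop
 endfacet
 facet normal 0.908 -0.381 -0.172
  outer loop
   vertex 4.4 1.3 3.2
   vertex 4.4 2.7 0.1
   vertex 6.0 5.2 3.0
  endloop
 endfacet
 facet normal 0.217 -0.890 -0.402
  outer loop
   vertex 4.4 1.3 3.2
   vertex 2.3 0.2 4.5
   vertex 4.4 2.7 0.1
  endloop
 endfacet
 facet normal 0.205 0.838 -0.505
  outer loop
   vertex 3.3 5.8 2.9
   vertex 6.0 5.2 3.0
   vertex 0.5 5.4 1.1
  endloop
 endfacet
 facet normal -0.191 0.978 0.080
  outer loop
   vertex 3.3 5.8 2.9
   vertex 0.5 5.4 1.1
   vertex 3.4 5.6 5.6
  endloop
 endfacet
 facet normal 0.214 0.975 0.064
  outer loop
   vertex 3.3 5.8 2.9
   vertex 3.4 5.6 5.6
   vertex 6.0 5.2 3.0
  endloop
 endfacet
 facet normal 0.595 -0.723 0.350
  outer loop
   vertex 3.1 1.1 5.0
   vertex 2.3 0.2 4.5
   vertex 4.4 1.3 3.2
  endloop
 endfacet
 facet normal 0.689 -0.141 0.711
  outer loop
   vertex 3.1 1.1 5.0
   vertex 6.0 5.2 3.0
   vertex 3.4 5.6 5.6
  endloop
 endfacet
 facet normal 0.790 -0.296 0.537
  outer loop
   vertex 3.1 1.1 5.0
   vertex 4.4 1.3 3.2
   vertex 6.0 5.2 3.0
  endloop
 endfacet
 facet normal -0.019 -0.472 0.881
  outer loop
   vertex 2.1 1.7 5.3
   vertex 2.3 0.2 4.5
   vertex 3.1 1.1 5.0
  endloop
 endfacet
 facet normal 0.205 -0.143 0.968
  outer loop
   vertex 2.1 1.7 5.3
   vertex 3.1 1.1 5.0
   vertex 3.4 5.6 5.6
  endloop
 endfacet
 facet normal -0.960 -0.220 0.172
  outer loop
   vertex 2.1 1.7 5.3
   vertex 0.5 5.4 1.1
   vertex 2.3 0.2 4.5
  endloop
 endfacet
 facet normal -0.822 0.234 0.519
  outer loop
   vertex 2.1 1.7 5.3
   vertex 3.4 5.6 5.6
   vertex 0.5 5.4 1.1
  endloop
 endfacet
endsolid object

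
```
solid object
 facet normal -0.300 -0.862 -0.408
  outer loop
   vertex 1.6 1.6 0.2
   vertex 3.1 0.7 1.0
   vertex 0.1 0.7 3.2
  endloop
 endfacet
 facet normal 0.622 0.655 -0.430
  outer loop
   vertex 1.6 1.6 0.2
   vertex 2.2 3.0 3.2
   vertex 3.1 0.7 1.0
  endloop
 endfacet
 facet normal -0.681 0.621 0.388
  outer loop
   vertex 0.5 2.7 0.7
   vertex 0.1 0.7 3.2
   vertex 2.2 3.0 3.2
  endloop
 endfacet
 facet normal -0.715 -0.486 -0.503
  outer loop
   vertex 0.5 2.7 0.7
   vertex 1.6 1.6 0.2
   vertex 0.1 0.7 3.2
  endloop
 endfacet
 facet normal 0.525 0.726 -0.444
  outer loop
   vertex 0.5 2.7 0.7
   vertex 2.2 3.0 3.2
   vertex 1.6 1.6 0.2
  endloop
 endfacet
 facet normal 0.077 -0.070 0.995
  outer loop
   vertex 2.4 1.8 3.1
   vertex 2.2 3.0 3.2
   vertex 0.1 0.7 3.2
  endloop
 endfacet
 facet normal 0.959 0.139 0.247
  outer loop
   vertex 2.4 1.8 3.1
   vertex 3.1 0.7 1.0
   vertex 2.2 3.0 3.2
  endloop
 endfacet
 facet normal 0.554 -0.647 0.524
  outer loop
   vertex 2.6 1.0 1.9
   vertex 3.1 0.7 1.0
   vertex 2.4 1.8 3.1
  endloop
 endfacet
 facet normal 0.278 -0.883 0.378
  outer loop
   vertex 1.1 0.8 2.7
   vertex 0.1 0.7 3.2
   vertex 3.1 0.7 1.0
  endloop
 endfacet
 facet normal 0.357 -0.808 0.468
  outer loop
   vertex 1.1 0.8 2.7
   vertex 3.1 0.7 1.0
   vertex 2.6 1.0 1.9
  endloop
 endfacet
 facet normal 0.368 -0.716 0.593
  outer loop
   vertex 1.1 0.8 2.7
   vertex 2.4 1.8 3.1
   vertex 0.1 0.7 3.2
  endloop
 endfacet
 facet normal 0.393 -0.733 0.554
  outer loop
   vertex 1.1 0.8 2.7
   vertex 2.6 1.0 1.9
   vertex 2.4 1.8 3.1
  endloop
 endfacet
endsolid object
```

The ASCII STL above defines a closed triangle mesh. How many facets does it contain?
12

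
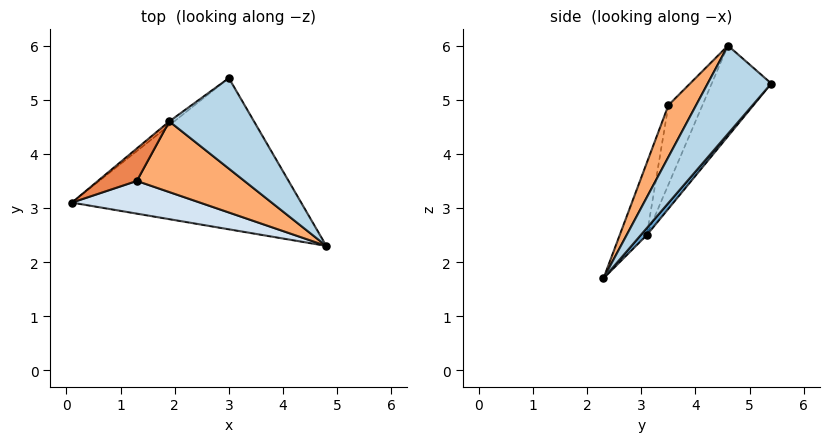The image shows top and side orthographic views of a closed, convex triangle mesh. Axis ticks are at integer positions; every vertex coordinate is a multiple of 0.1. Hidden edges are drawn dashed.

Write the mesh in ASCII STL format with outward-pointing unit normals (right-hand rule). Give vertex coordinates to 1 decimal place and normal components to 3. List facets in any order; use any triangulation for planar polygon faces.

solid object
 facet normal 0.020 0.762 -0.647
  outer loop
   vertex 3.0 5.4 5.3
   vertex 4.8 2.3 1.7
   vertex 0.1 3.1 2.5
  endloop
 endfacet
 facet normal -0.601 0.798 -0.033
  outer loop
   vertex 1.9 4.6 6.0
   vertex 3.0 5.4 5.3
   vertex 0.1 3.1 2.5
  endloop
 endfacet
 facet normal 0.673 -0.360 0.646
  outer loop
   vertex 1.9 4.6 6.0
   vertex 4.8 2.3 1.7
   vertex 3.0 5.4 5.3
  endloop
 endfacet
 facet normal -0.126 -0.966 0.224
  outer loop
   vertex 1.3 3.5 4.9
   vertex 0.1 3.1 2.5
   vertex 4.8 2.3 1.7
  endloop
 endfacet
 facet normal -0.897 0.049 0.440
  outer loop
   vertex 1.3 3.5 4.9
   vertex 1.9 4.6 6.0
   vertex 0.1 3.1 2.5
  endloop
 endfacet
 facet normal 0.286 -0.751 0.595
  outer loop
   vertex 1.3 3.5 4.9
   vertex 4.8 2.3 1.7
   vertex 1.9 4.6 6.0
  endloop
 endfacet
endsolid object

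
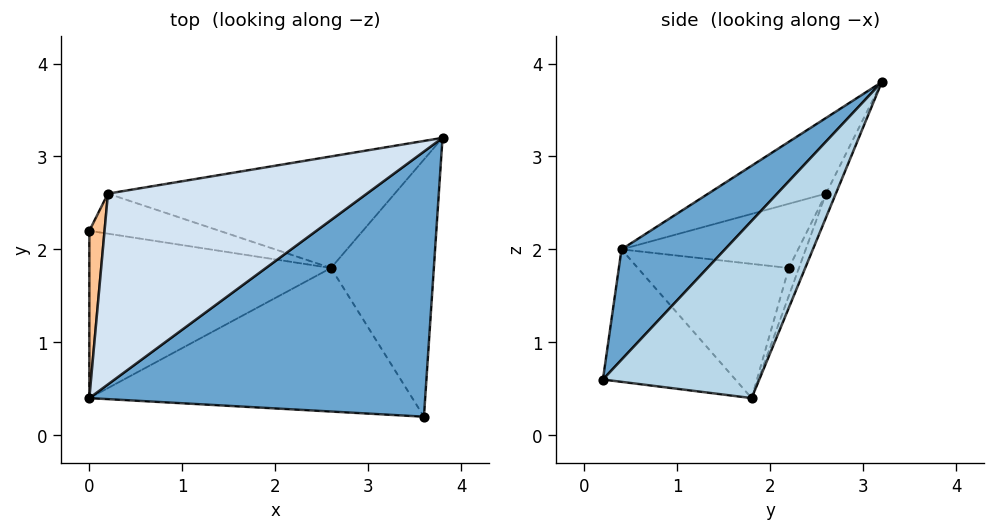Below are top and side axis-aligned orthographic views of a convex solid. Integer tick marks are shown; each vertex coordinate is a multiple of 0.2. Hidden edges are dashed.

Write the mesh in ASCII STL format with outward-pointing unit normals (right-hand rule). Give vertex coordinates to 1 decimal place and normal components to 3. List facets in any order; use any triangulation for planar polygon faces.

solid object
 facet normal 0.217 -0.719 0.660
  outer loop
   vertex 3.6 0.2 0.6
   vertex 3.8 3.2 3.8
   vertex 0.0 0.4 2.0
  endloop
 endfacet
 facet normal -0.358 -0.333 -0.873
  outer loop
   vertex 2.6 1.8 0.4
   vertex 3.6 0.2 0.6
   vertex 0.0 0.4 2.0
  endloop
 endfacet
 facet normal 0.780 0.431 -0.453
  outer loop
   vertex 2.6 1.8 0.4
   vertex 3.8 3.2 3.8
   vertex 3.6 0.2 0.6
  endloop
 endfacet
 facet normal -0.273 -0.230 0.934
  outer loop
   vertex 0.2 2.6 2.6
   vertex 0.0 0.4 2.0
   vertex 3.8 3.2 3.8
  endloop
 endfacet
 facet normal -0.031 0.928 -0.371
  outer loop
   vertex 0.2 2.6 2.6
   vertex 3.8 3.2 3.8
   vertex 2.6 1.8 0.4
  endloop
 endfacet
 facet normal -0.483 -0.097 -0.870
  outer loop
   vertex 0.0 2.2 1.8
   vertex 2.6 1.8 0.4
   vertex 0.0 0.4 2.0
  endloop
 endfacet
 facet normal -0.973 0.026 0.230
  outer loop
   vertex 0.0 2.2 1.8
   vertex 0.0 0.4 2.0
   vertex 0.2 2.6 2.6
  endloop
 endfacet
 facet normal -0.091 0.900 -0.427
  outer loop
   vertex 0.0 2.2 1.8
   vertex 0.2 2.6 2.6
   vertex 2.6 1.8 0.4
  endloop
 endfacet
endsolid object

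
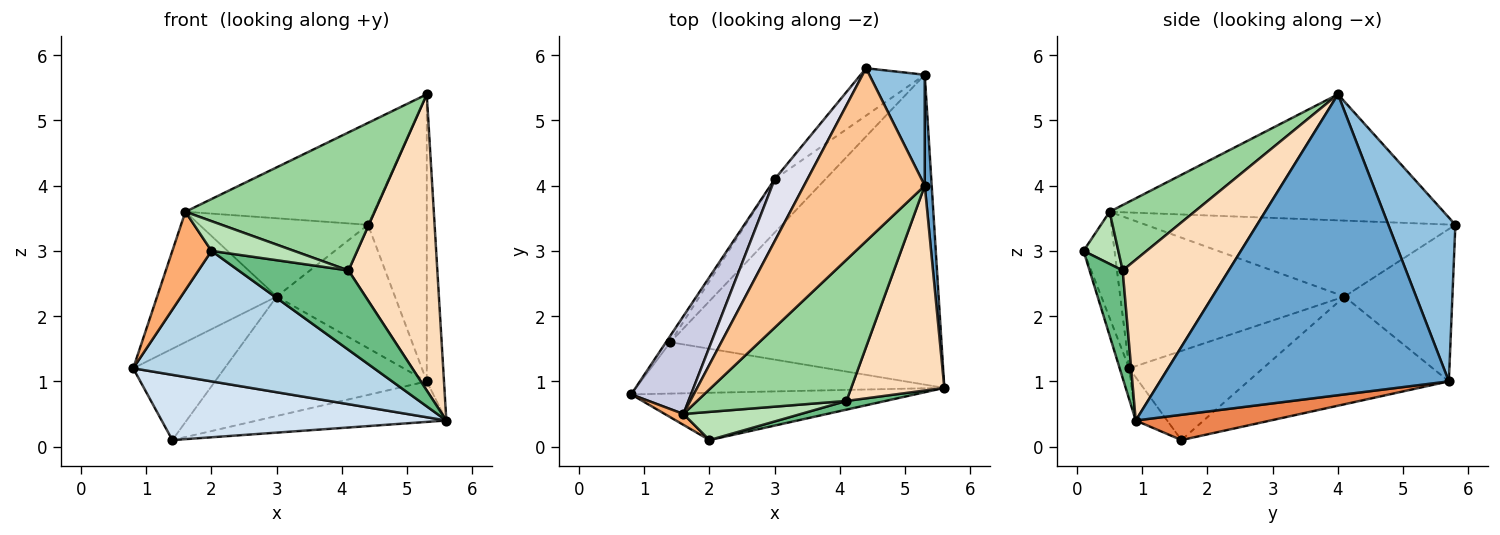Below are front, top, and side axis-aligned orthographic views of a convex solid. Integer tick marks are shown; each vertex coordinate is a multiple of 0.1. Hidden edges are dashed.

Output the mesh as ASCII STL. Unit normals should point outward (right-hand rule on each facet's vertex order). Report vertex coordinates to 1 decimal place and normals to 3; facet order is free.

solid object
 facet normal 0.998 0.059 0.023
  outer loop
   vertex 5.3 5.7 1.0
   vertex 5.3 4.0 5.4
   vertex 5.6 0.9 0.4
  endloop
 endfacet
 facet normal 0.729 0.639 0.247
  outer loop
   vertex 5.3 5.7 1.0
   vertex 4.4 5.8 3.4
   vertex 5.3 4.0 5.4
  endloop
 endfacet
 facet normal -0.037 -0.939 -0.341
  outer loop
   vertex 2.0 0.1 3.0
   vertex 0.8 0.8 1.2
   vertex 5.6 0.9 0.4
  endloop
 endfacet
 facet normal -0.086 -0.783 -0.616
  outer loop
   vertex 1.4 1.6 0.1
   vertex 5.6 0.9 0.4
   vertex 0.8 0.8 1.2
  endloop
 endfacet
 facet normal 0.092 0.129 -0.987
  outer loop
   vertex 1.4 1.6 0.1
   vertex 5.3 5.7 1.0
   vertex 5.6 0.9 0.4
  endloop
 endfacet
 facet normal -0.617 -0.779 0.108
  outer loop
   vertex 1.6 0.5 3.6
   vertex 0.8 0.8 1.2
   vertex 2.0 0.1 3.0
  endloop
 endfacet
 facet normal -0.669 0.377 0.641
  outer loop
   vertex 1.6 0.5 3.6
   vertex 5.3 4.0 5.4
   vertex 4.4 5.8 3.4
  endloop
 endfacet
 facet normal 0.701 -0.587 0.406
  outer loop
   vertex 4.1 0.7 2.7
   vertex 5.6 0.9 0.4
   vertex 5.3 4.0 5.4
  endloop
 endfacet
 facet normal 0.287 -0.952 0.104
  outer loop
   vertex 4.1 0.7 2.7
   vertex 2.0 0.1 3.0
   vertex 5.6 0.9 0.4
  endloop
 endfacet
 facet normal 0.299 -0.667 0.682
  outer loop
   vertex 4.1 0.7 2.7
   vertex 5.3 4.0 5.4
   vertex 1.6 0.5 3.6
  endloop
 endfacet
 facet normal 0.292 -0.694 0.658
  outer loop
   vertex 4.1 0.7 2.7
   vertex 1.6 0.5 3.6
   vertex 2.0 0.1 3.0
  endloop
 endfacet
 facet normal -0.649 0.711 -0.273
  outer loop
   vertex 3.0 4.1 2.3
   vertex 4.4 5.8 3.4
   vertex 5.3 5.7 1.0
  endloop
 endfacet
 facet normal -0.655 0.690 -0.308
  outer loop
   vertex 3.0 4.1 2.3
   vertex 5.3 5.7 1.0
   vertex 1.4 1.6 0.1
  endloop
 endfacet
 facet normal -0.825 0.564 -0.040
  outer loop
   vertex 3.0 4.1 2.3
   vertex 1.4 1.6 0.1
   vertex 0.8 0.8 1.2
  endloop
 endfacet
 facet normal -0.832 0.444 0.333
  outer loop
   vertex 3.0 4.1 2.3
   vertex 0.8 0.8 1.2
   vertex 1.6 0.5 3.6
  endloop
 endfacet
 facet normal -0.821 0.447 0.354
  outer loop
   vertex 3.0 4.1 2.3
   vertex 1.6 0.5 3.6
   vertex 4.4 5.8 3.4
  endloop
 endfacet
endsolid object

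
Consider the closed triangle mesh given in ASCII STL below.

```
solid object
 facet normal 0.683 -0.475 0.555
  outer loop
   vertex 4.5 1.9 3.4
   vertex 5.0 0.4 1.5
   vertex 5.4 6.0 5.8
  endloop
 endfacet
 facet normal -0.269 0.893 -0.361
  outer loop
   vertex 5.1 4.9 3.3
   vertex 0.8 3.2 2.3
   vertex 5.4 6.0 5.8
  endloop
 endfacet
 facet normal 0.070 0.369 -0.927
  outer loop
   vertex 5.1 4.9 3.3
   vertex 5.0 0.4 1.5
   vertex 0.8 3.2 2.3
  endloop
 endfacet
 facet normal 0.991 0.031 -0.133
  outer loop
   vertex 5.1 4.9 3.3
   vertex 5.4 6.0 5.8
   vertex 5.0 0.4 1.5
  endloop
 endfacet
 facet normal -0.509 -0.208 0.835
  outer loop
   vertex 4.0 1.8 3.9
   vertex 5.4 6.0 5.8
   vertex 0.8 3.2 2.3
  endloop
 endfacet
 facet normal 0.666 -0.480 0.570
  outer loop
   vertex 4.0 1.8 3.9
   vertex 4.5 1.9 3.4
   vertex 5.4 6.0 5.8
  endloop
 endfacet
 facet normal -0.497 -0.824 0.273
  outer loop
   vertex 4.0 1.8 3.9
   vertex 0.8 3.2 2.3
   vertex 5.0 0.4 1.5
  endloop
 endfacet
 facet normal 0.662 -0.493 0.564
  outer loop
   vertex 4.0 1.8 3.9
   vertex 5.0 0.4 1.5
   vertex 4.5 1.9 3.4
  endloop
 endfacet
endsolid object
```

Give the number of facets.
8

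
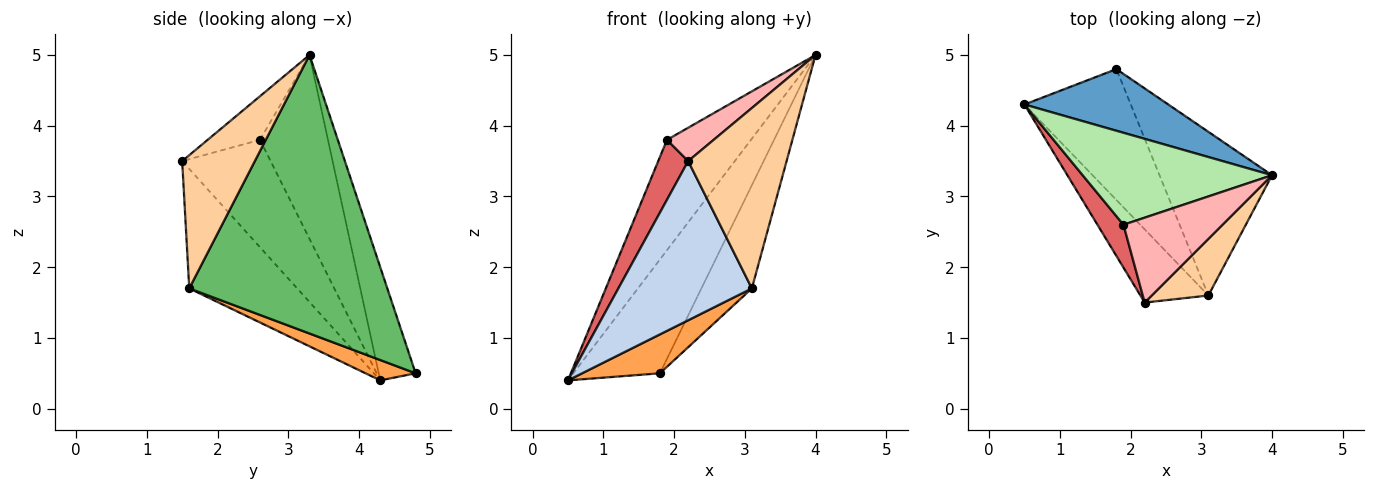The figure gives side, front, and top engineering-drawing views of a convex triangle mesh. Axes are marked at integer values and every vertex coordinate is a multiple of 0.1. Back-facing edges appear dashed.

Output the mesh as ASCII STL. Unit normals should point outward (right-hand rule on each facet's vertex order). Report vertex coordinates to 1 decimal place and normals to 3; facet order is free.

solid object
 facet normal -0.351 0.823 0.446
  outer loop
   vertex 1.8 4.8 0.5
   vertex 0.5 4.3 0.4
   vertex 4.0 3.3 5.0
  endloop
 endfacet
 facet normal -0.592 -0.732 -0.337
  outer loop
   vertex 3.1 1.6 1.7
   vertex 2.2 1.5 3.5
   vertex 0.5 4.3 0.4
  endloop
 endfacet
 facet normal 0.180 -0.280 -0.943
  outer loop
   vertex 3.1 1.6 1.7
   vertex 0.5 4.3 0.4
   vertex 1.8 4.8 0.5
  endloop
 endfacet
 facet normal 0.576 -0.780 0.245
  outer loop
   vertex 3.1 1.6 1.7
   vertex 4.0 3.3 5.0
   vertex 2.2 1.5 3.5
  endloop
 endfacet
 facet normal 0.902 0.230 -0.365
  outer loop
   vertex 3.1 1.6 1.7
   vertex 1.8 4.8 0.5
   vertex 4.0 3.3 5.0
  endloop
 endfacet
 facet normal -0.528 0.652 0.544
  outer loop
   vertex 1.9 2.6 3.8
   vertex 4.0 3.3 5.0
   vertex 0.5 4.3 0.4
  endloop
 endfacet
 facet normal -0.923 -0.313 0.224
  outer loop
   vertex 1.9 2.6 3.8
   vertex 0.5 4.3 0.4
   vertex 2.2 1.5 3.5
  endloop
 endfacet
 facet normal -0.379 -0.338 0.861
  outer loop
   vertex 1.9 2.6 3.8
   vertex 2.2 1.5 3.5
   vertex 4.0 3.3 5.0
  endloop
 endfacet
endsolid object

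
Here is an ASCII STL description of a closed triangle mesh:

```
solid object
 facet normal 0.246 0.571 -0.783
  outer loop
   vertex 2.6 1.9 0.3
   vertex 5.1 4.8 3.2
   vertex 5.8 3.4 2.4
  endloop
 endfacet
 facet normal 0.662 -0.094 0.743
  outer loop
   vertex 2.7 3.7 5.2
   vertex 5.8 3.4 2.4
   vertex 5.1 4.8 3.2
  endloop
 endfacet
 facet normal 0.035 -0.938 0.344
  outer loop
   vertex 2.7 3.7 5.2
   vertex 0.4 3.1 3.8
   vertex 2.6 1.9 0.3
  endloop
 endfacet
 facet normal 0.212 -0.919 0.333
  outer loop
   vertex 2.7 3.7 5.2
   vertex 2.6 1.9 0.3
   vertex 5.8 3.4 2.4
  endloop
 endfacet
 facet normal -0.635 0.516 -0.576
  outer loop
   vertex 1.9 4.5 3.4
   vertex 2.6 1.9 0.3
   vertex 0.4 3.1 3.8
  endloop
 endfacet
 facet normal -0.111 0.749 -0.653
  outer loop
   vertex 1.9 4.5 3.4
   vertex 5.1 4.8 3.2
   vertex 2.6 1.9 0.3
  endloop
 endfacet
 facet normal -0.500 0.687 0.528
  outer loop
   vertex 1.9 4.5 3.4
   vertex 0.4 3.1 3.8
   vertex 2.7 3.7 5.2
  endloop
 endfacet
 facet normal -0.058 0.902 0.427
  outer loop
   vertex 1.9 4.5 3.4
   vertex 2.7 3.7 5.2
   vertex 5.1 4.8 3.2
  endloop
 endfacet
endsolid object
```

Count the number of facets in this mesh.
8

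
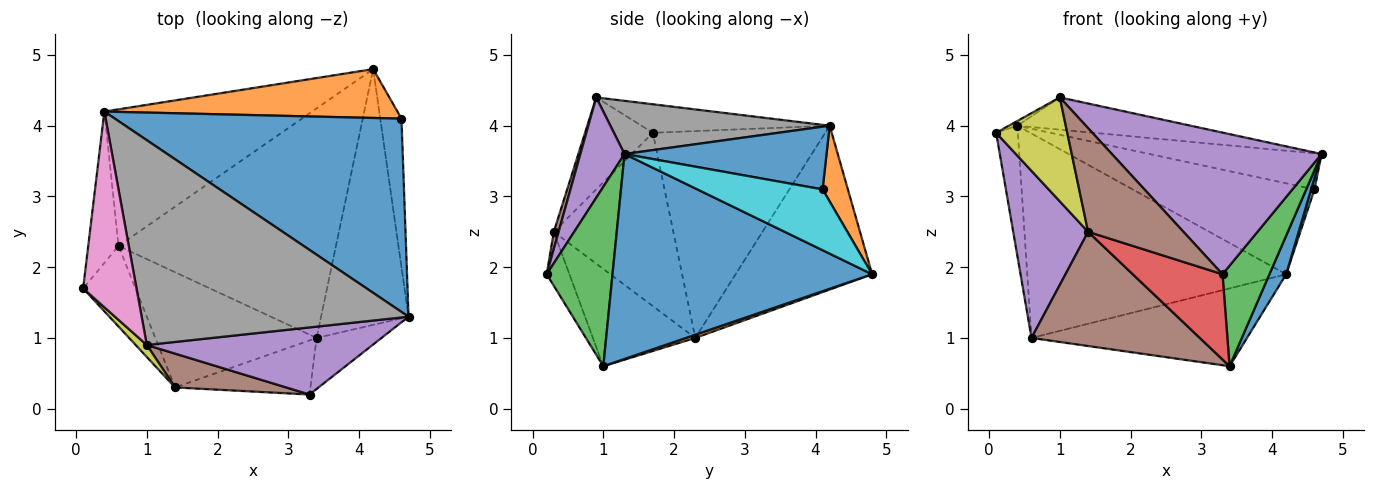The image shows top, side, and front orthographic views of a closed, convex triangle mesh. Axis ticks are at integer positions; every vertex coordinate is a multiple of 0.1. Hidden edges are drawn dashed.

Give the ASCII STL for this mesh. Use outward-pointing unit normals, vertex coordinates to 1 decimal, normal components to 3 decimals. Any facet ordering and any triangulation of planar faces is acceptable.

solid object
 facet normal 0.918 -0.059 -0.392
  outer loop
   vertex 3.4 1.0 0.6
   vertex 4.2 4.8 1.9
   vertex 4.7 1.3 3.6
  endloop
 endfacet
 facet normal 0.014 0.321 -0.947
  outer loop
   vertex 0.6 2.3 1.0
   vertex 4.2 4.8 1.9
   vertex 3.4 1.0 0.6
  endloop
 endfacet
 facet normal -0.982 0.124 -0.144
  outer loop
   vertex 0.4 4.2 4.0
   vertex 0.6 2.3 1.0
   vertex 0.1 1.7 3.9
  endloop
 endfacet
 facet normal -0.402 0.761 -0.509
  outer loop
   vertex 0.4 4.2 4.0
   vertex 4.2 4.8 1.9
   vertex 0.6 2.3 1.0
  endloop
 endfacet
 facet normal -0.821 -0.514 -0.248
  outer loop
   vertex 1.4 0.3 2.5
   vertex 0.1 1.7 3.9
   vertex 0.6 2.3 1.0
  endloop
 endfacet
 facet normal -0.394 -0.647 -0.653
  outer loop
   vertex 1.4 0.3 2.5
   vertex 0.6 2.3 1.0
   vertex 3.4 1.0 0.6
  endloop
 endfacet
 facet normal -0.471 0.021 0.882
  outer loop
   vertex 1.0 0.9 4.4
   vertex 0.4 4.2 4.0
   vertex 0.1 1.7 3.9
  endloop
 endfacet
 facet normal 0.193 0.153 0.969
  outer loop
   vertex 1.0 0.9 4.4
   vertex 4.7 1.3 3.6
   vertex 0.4 4.2 4.0
  endloop
 endfacet
 facet normal -0.687 -0.721 0.083
  outer loop
   vertex 1.0 0.9 4.4
   vertex 0.1 1.7 3.9
   vertex 1.4 0.3 2.5
  endloop
 endfacet
 facet normal 0.944 -0.025 -0.329
  outer loop
   vertex 4.6 4.1 3.1
   vertex 4.7 1.3 3.6
   vertex 4.2 4.8 1.9
  endloop
 endfacet
 facet normal 0.210 0.179 0.961
  outer loop
   vertex 4.6 4.1 3.1
   vertex 0.4 4.2 4.0
   vertex 4.7 1.3 3.6
  endloop
 endfacet
 facet normal 0.121 0.874 0.470
  outer loop
   vertex 4.6 4.1 3.1
   vertex 4.2 4.8 1.9
   vertex 0.4 4.2 4.0
  endloop
 endfacet
 facet normal 0.781 -0.557 -0.283
  outer loop
   vertex 3.3 0.2 1.9
   vertex 3.4 1.0 0.6
   vertex 4.7 1.3 3.6
  endloop
 endfacet
 facet normal -0.209 -0.826 -0.524
  outer loop
   vertex 3.3 0.2 1.9
   vertex 1.4 0.3 2.5
   vertex 3.4 1.0 0.6
  endloop
 endfacet
 facet normal 0.187 -0.888 0.421
  outer loop
   vertex 3.3 0.2 1.9
   vertex 4.7 1.3 3.6
   vertex 1.0 0.9 4.4
  endloop
 endfacet
 facet normal 0.048 -0.950 0.310
  outer loop
   vertex 3.3 0.2 1.9
   vertex 1.0 0.9 4.4
   vertex 1.4 0.3 2.5
  endloop
 endfacet
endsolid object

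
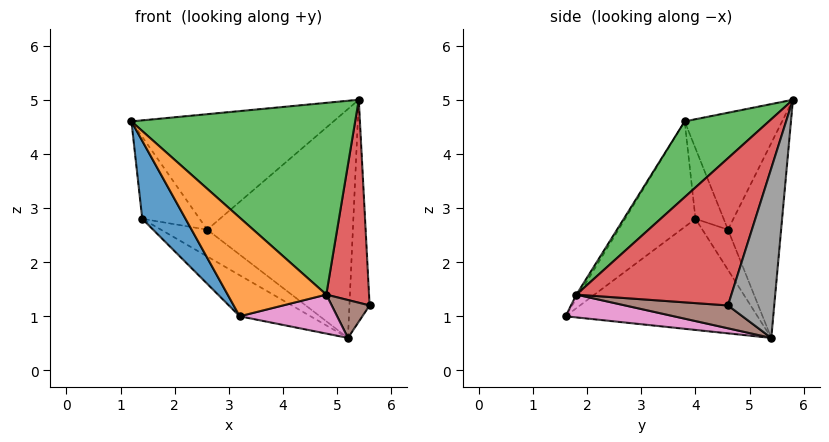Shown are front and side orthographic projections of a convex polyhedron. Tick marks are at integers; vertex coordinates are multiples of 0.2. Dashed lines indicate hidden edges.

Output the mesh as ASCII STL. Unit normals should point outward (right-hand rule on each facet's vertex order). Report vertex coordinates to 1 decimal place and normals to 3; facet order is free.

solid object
 facet normal -0.842 -0.518 -0.151
  outer loop
   vertex 1.4 4.0 2.8
   vertex 3.2 1.6 1.0
   vertex 1.2 3.8 4.6
  endloop
 endfacet
 facet normal -0.021 -0.858 0.513
  outer loop
   vertex 4.8 1.8 1.4
   vertex 1.2 3.8 4.6
   vertex 3.2 1.6 1.0
  endloop
 endfacet
 facet normal 0.251 -0.668 0.700
  outer loop
   vertex 4.8 1.8 1.4
   vertex 5.4 5.8 5.0
   vertex 1.2 3.8 4.6
  endloop
 endfacet
 facet normal 0.955 -0.263 0.133
  outer loop
   vertex 4.8 1.8 1.4
   vertex 5.6 4.6 1.2
   vertex 5.4 5.8 5.0
  endloop
 endfacet
 facet normal -0.545 0.201 -0.814
  outer loop
   vertex 5.2 5.4 0.6
   vertex 3.2 1.6 1.0
   vertex 1.4 4.0 2.8
  endloop
 endfacet
 facet normal 0.635 -0.234 -0.736
  outer loop
   vertex 5.2 5.4 0.6
   vertex 5.6 4.6 1.2
   vertex 4.8 1.8 1.4
  endloop
 endfacet
 facet normal 0.263 -0.237 -0.935
  outer loop
   vertex 5.2 5.4 0.6
   vertex 4.8 1.8 1.4
   vertex 3.2 1.6 1.0
  endloop
 endfacet
 facet normal 0.914 0.399 -0.078
  outer loop
   vertex 5.2 5.4 0.6
   vertex 5.4 5.8 5.0
   vertex 5.6 4.6 1.2
  endloop
 endfacet
 facet normal -0.434 0.899 0.056
  outer loop
   vertex 2.6 4.6 2.6
   vertex 1.2 3.8 4.6
   vertex 5.4 5.8 5.0
  endloop
 endfacet
 facet normal -0.440 0.897 0.051
  outer loop
   vertex 2.6 4.6 2.6
   vertex 1.4 4.0 2.8
   vertex 1.2 3.8 4.6
  endloop
 endfacet
 facet normal -0.342 0.937 -0.070
  outer loop
   vertex 2.6 4.6 2.6
   vertex 5.4 5.8 5.0
   vertex 5.2 5.4 0.6
  endloop
 endfacet
 facet normal -0.466 0.843 -0.269
  outer loop
   vertex 2.6 4.6 2.6
   vertex 5.2 5.4 0.6
   vertex 1.4 4.0 2.8
  endloop
 endfacet
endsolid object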